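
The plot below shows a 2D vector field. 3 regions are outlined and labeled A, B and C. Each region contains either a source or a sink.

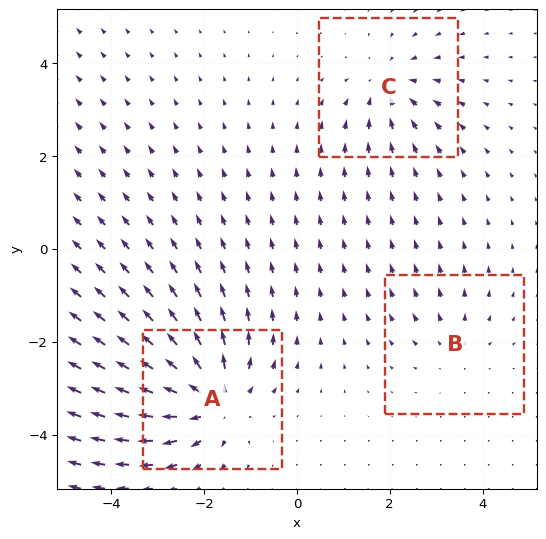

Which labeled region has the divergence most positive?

A

Divergence at each region's feature centre — A: about +5, B: about +2, C: about -3. Region A is most positive.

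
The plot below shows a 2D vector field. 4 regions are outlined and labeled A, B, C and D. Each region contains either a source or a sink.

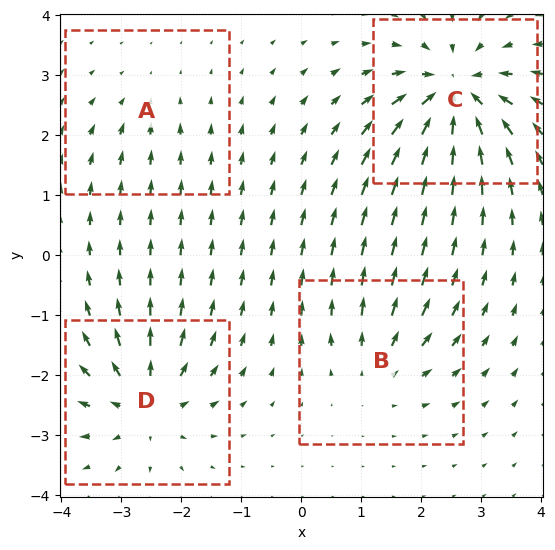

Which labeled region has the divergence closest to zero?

Divergence at each region's feature centre — A: about -2, B: about +4, C: about -9, D: about +6. Region A is closest to zero.

A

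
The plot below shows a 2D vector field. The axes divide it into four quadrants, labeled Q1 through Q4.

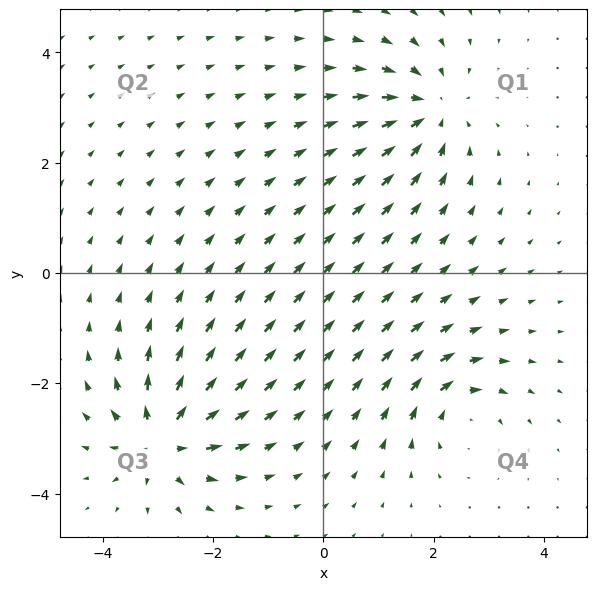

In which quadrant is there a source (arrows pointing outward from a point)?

Q3

The source sits at approximately (-2.9, -3.0), which lies in quadrant Q3. The divergence there is about +7, positive as expected for a source.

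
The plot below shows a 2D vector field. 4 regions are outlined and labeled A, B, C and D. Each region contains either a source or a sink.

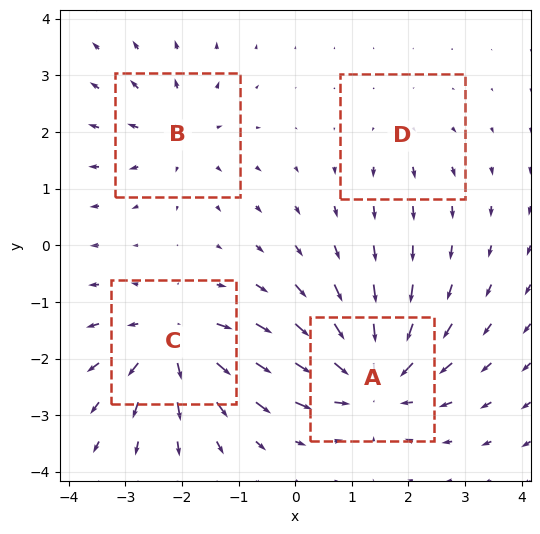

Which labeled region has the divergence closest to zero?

D

Divergence at each region's feature centre — A: about -7, B: about +4, C: about +6, D: about +2. Region D is closest to zero.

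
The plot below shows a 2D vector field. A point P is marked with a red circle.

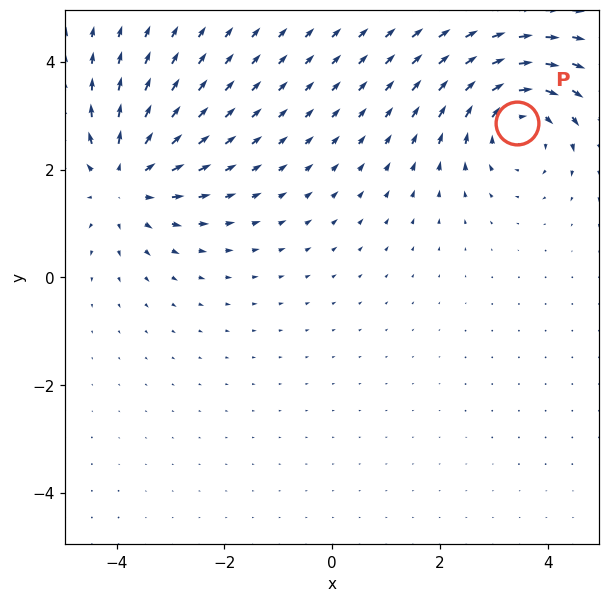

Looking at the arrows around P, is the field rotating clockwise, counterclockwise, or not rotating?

Near P at (3.4, 2.9) the arrows circulate clockwise. The curl (z-component) there is about -4; negative curl means clockwise rotation.

clockwise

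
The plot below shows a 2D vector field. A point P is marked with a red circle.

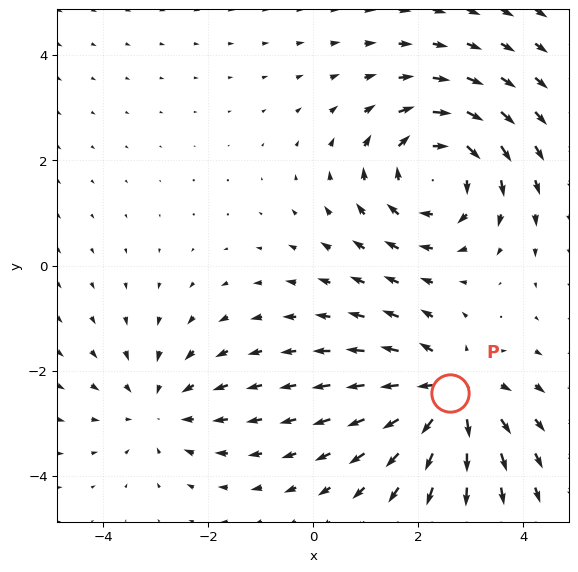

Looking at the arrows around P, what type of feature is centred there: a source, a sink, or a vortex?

At P (2.6, -2.4) the arrows spread outward. Divergence about +5, curl ≈0 — positive divergence with near-zero curl is a source.

source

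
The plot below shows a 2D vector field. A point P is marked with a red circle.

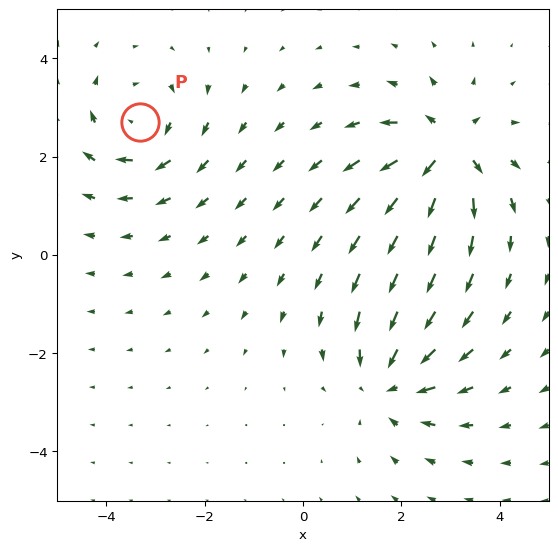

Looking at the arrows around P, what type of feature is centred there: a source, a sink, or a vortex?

vortex

At P (-3.3, 2.7) the arrows circulate clockwise. Divergence ≈0, curl about -4 — near-zero divergence with nonzero curl is a vortex.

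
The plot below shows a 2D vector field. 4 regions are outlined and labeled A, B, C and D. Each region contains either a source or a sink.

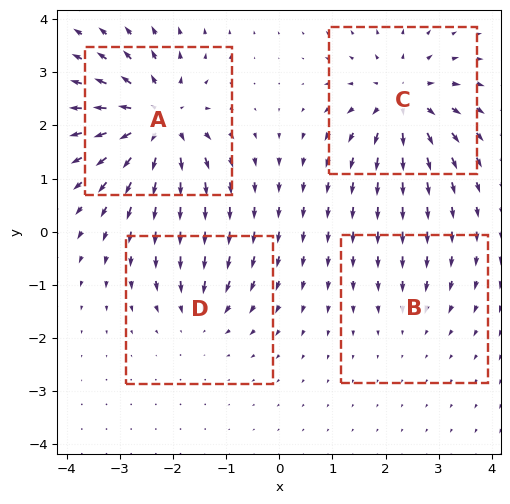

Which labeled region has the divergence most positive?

Divergence at each region's feature centre — A: about +8, B: about -2, C: about +6, D: about -4. Region A is most positive.

A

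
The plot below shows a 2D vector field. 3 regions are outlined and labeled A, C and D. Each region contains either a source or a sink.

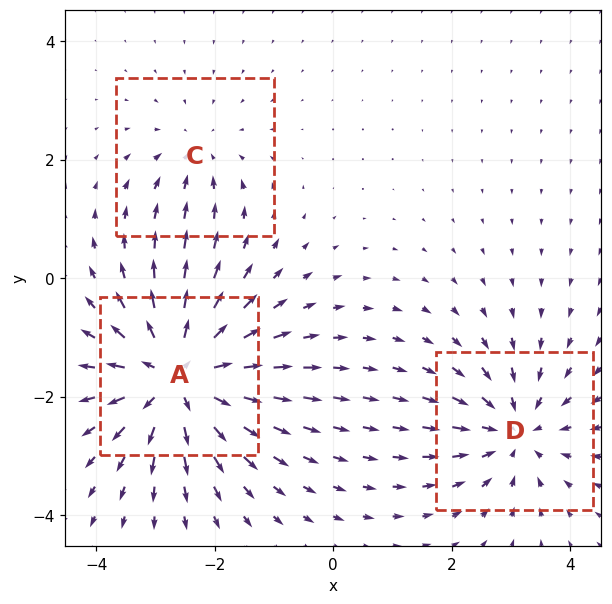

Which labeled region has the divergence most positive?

A

Divergence at each region's feature centre — A: about +6, C: about -2, D: about -4. Region A is most positive.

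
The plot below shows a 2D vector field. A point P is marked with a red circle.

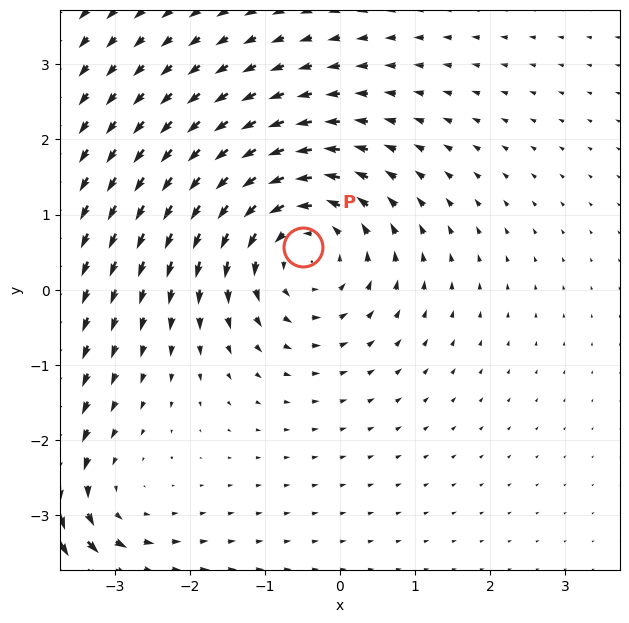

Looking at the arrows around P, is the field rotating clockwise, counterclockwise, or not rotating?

Near P at (-0.5, 0.6) the arrows circulate counterclockwise. The curl (z-component) there is about +3; positive curl means counterclockwise rotation.

counterclockwise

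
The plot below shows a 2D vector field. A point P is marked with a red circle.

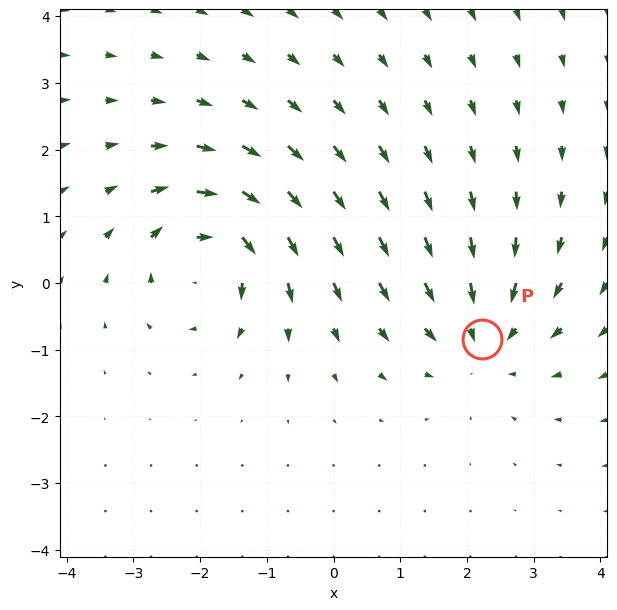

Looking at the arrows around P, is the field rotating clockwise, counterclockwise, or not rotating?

Near P at (2.2, -0.8) the arrows show no circulation. The curl there is ≈0.

not rotating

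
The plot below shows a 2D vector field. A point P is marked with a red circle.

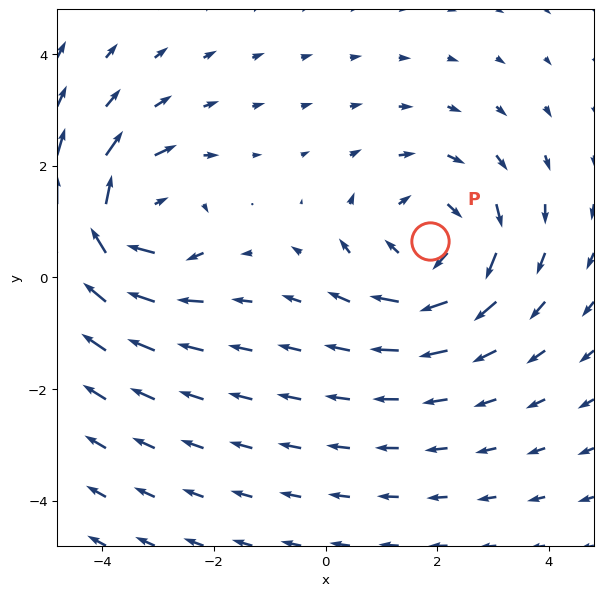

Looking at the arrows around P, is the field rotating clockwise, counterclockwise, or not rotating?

clockwise

Near P at (1.9, 0.6) the arrows circulate clockwise. The curl (z-component) there is about -4; negative curl means clockwise rotation.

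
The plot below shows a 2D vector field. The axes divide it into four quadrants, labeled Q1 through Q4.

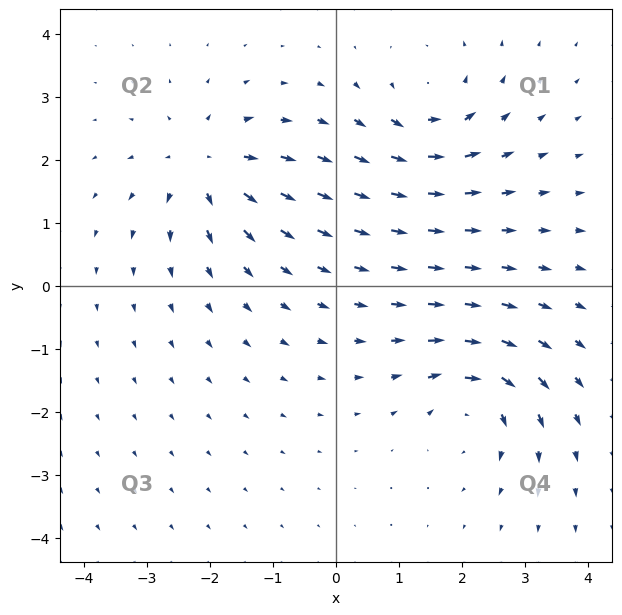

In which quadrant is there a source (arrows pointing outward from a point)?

Q2

The source sits at approximately (-2.1, 1.9), which lies in quadrant Q2. The divergence there is about +5, positive as expected for a source.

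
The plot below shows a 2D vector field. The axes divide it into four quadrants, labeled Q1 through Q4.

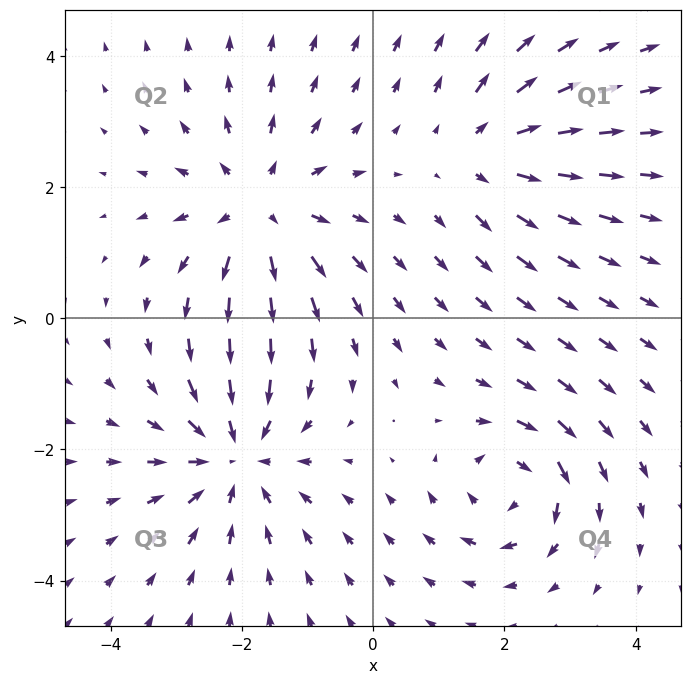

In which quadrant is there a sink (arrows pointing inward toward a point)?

The sink sits at approximately (-2.1, -2.1), which lies in quadrant Q3. The divergence there is about -4, negative as expected for a sink.

Q3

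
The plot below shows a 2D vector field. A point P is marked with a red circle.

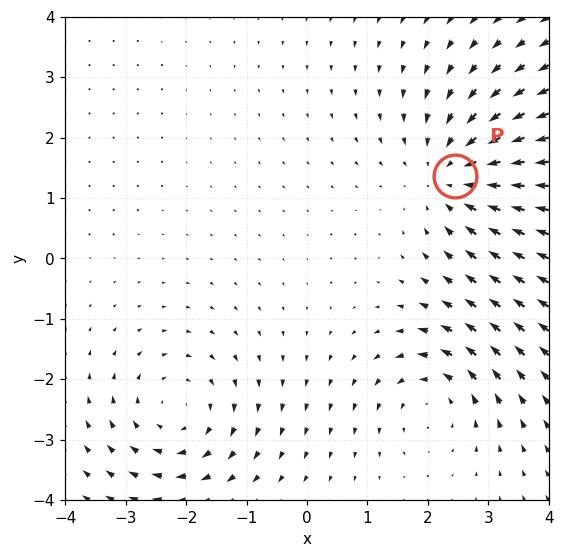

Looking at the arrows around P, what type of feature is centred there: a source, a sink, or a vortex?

sink

At P (2.5, 1.4) the arrows converge inward. Divergence about -4, curl ≈0 — negative divergence with near-zero curl is a sink.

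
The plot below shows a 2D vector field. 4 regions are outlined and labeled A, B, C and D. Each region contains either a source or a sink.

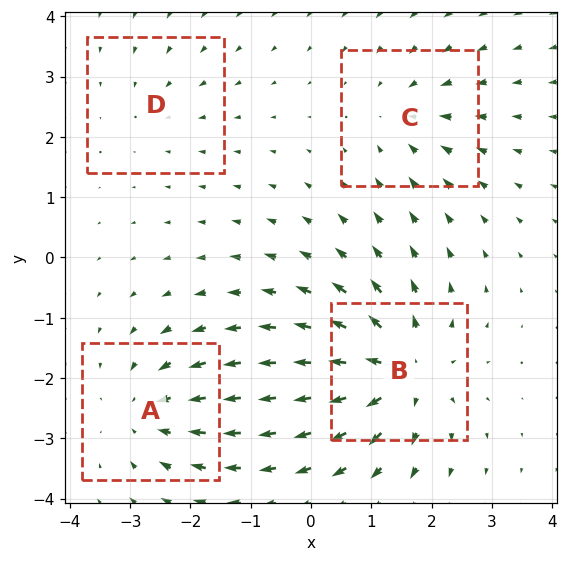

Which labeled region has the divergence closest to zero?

Divergence at each region's feature centre — A: about -5, B: about +7, C: about -3, D: about -2. Region D is closest to zero.

D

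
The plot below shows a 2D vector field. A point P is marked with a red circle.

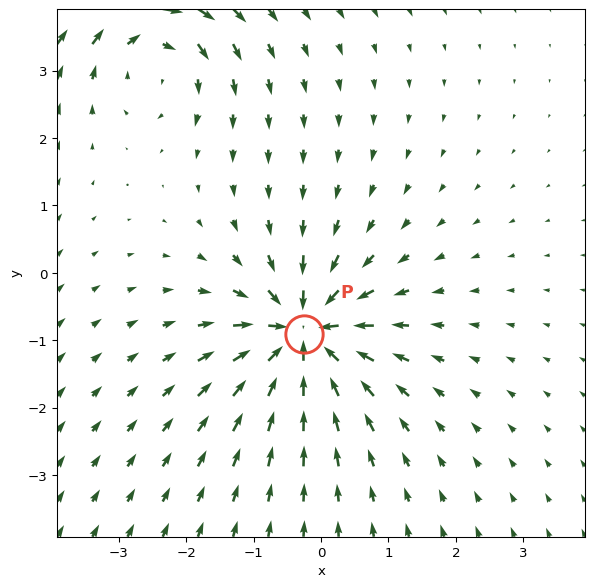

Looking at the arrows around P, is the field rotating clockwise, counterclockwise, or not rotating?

not rotating

Near P at (-0.3, -0.9) the arrows show no circulation. The curl there is ≈0.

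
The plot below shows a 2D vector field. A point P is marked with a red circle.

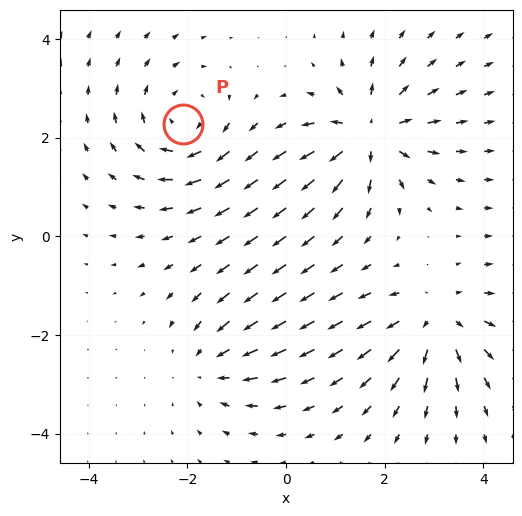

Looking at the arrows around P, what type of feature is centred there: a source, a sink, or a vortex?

vortex

At P (-2.1, 2.3) the arrows circulate clockwise. Divergence ≈0, curl about -5 — near-zero divergence with nonzero curl is a vortex.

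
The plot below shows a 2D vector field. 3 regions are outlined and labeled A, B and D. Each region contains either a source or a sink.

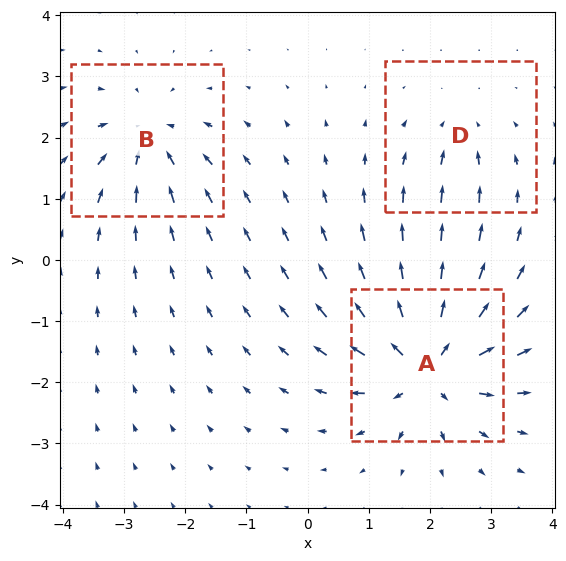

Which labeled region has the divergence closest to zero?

Divergence at each region's feature centre — A: about +7, B: about -4, D: about -3. Region D is closest to zero.

D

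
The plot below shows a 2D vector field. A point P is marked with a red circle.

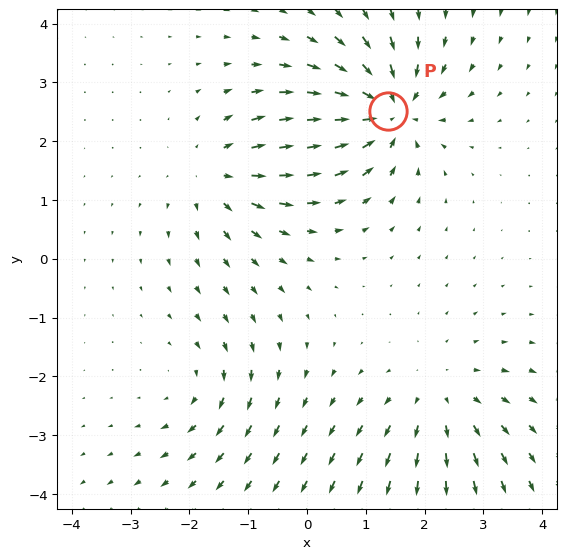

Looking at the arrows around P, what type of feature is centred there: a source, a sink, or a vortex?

sink

At P (1.4, 2.5) the arrows converge inward. Divergence about -7, curl ≈0 — negative divergence with near-zero curl is a sink.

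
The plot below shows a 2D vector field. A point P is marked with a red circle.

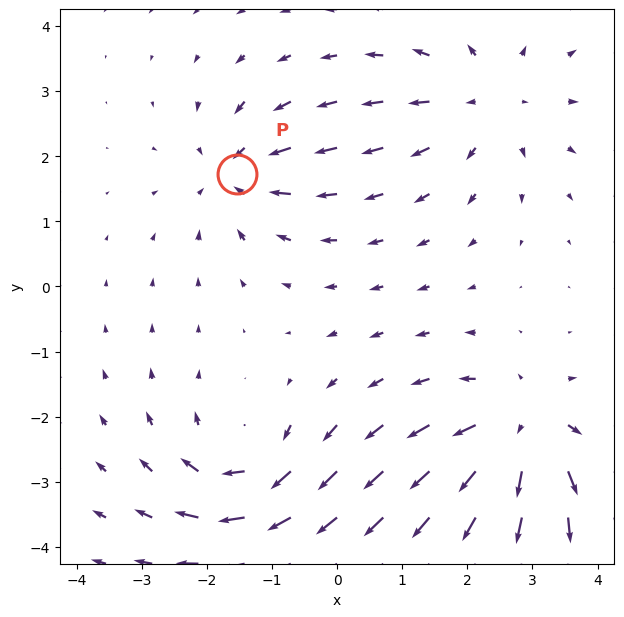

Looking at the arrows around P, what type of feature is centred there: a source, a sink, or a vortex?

At P (-1.5, 1.7) the arrows converge inward. Divergence about -4, curl ≈0 — negative divergence with near-zero curl is a sink.

sink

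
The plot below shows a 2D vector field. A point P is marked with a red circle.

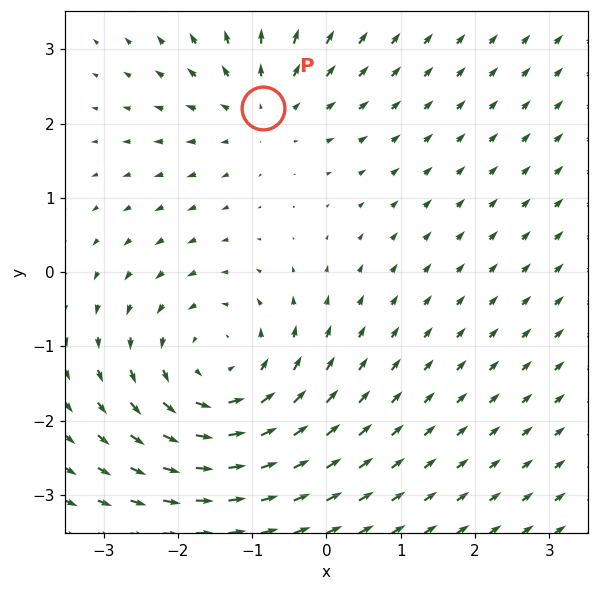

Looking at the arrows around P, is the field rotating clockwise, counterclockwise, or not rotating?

Near P at (-0.9, 2.2) the arrows show no circulation. The curl there is ≈0.

not rotating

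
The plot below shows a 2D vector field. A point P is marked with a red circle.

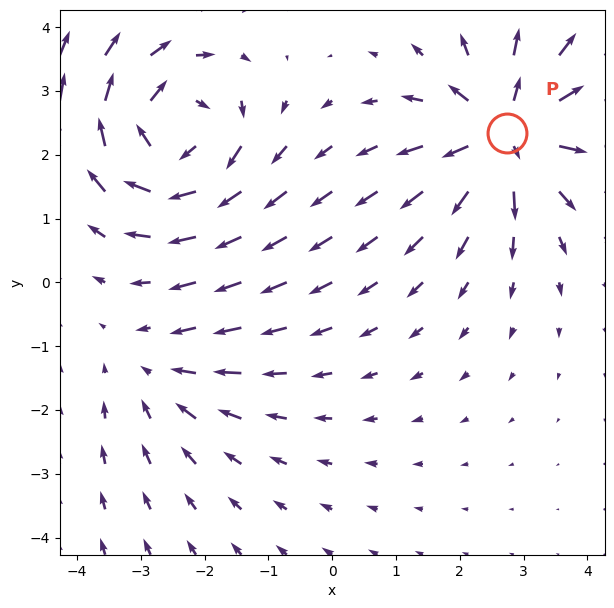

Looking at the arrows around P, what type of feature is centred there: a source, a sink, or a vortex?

source

At P (2.7, 2.3) the arrows spread outward. Divergence about +6, curl ≈0 — positive divergence with near-zero curl is a source.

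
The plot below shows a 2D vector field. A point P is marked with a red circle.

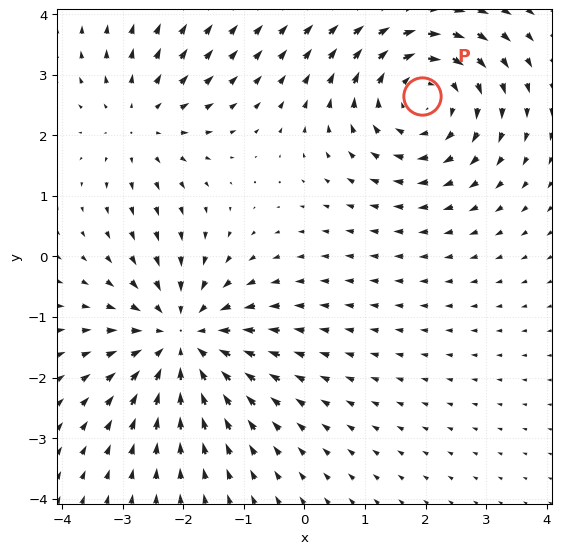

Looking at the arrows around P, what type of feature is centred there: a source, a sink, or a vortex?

At P (1.9, 2.6) the arrows circulate clockwise. Divergence ≈0, curl about -4 — near-zero divergence with nonzero curl is a vortex.

vortex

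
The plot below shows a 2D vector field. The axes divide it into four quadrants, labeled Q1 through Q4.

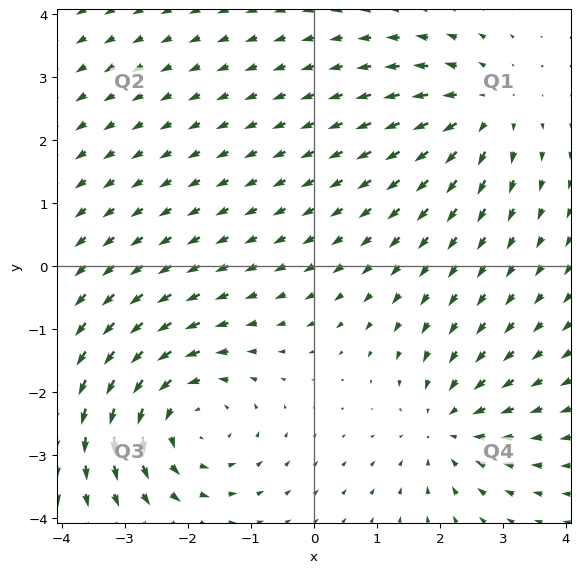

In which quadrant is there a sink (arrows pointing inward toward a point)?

The sink sits at approximately (2.1, -2.5), which lies in quadrant Q4. The divergence there is about -3, negative as expected for a sink.

Q4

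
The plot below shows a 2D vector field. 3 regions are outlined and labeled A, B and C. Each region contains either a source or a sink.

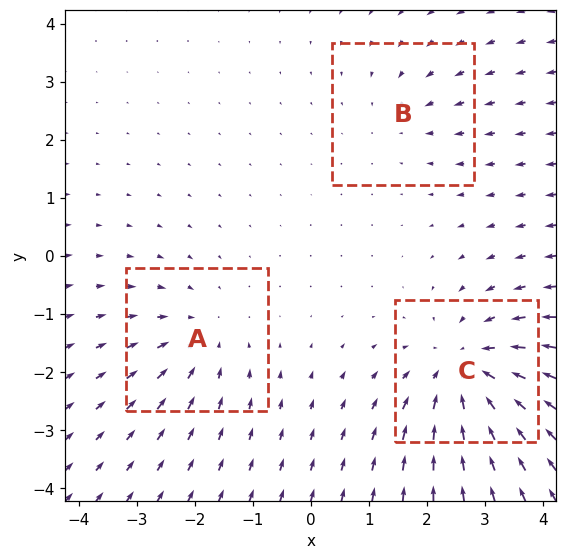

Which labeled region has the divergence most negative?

Divergence at each region's feature centre — A: about -3, B: about -2, C: about -5. Region C is most negative.

C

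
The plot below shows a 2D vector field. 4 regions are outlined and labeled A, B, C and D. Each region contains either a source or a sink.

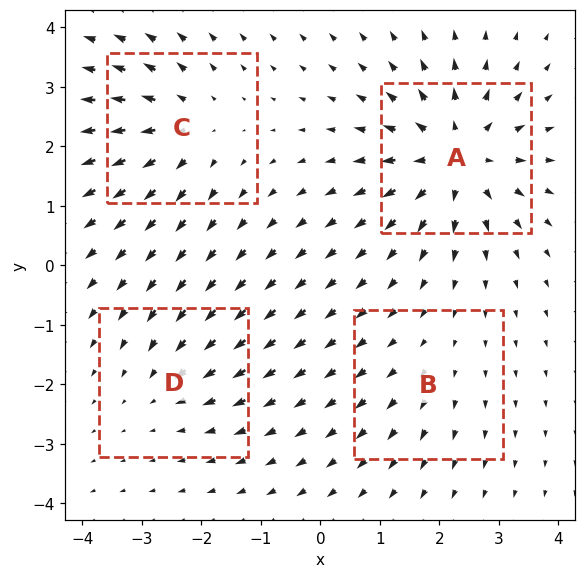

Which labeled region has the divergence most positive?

A

Divergence at each region's feature centre — A: about +7, B: about +2, C: about +4, D: about -3. Region A is most positive.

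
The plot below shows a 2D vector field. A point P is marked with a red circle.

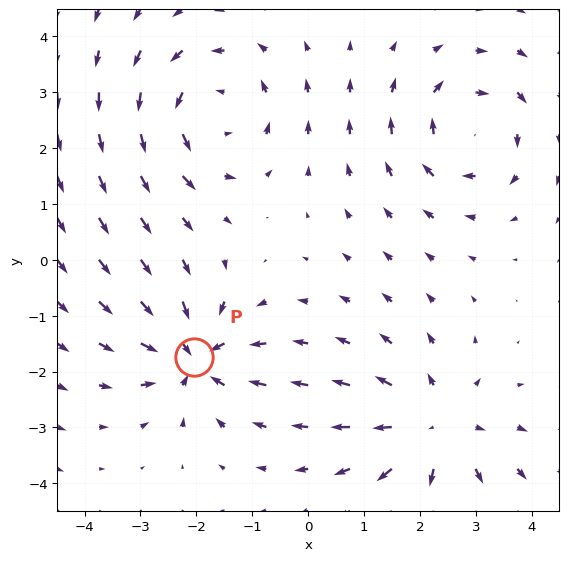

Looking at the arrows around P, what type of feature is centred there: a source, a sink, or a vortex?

At P (-2.0, -1.7) the arrows converge inward. Divergence about -5, curl ≈0 — negative divergence with near-zero curl is a sink.

sink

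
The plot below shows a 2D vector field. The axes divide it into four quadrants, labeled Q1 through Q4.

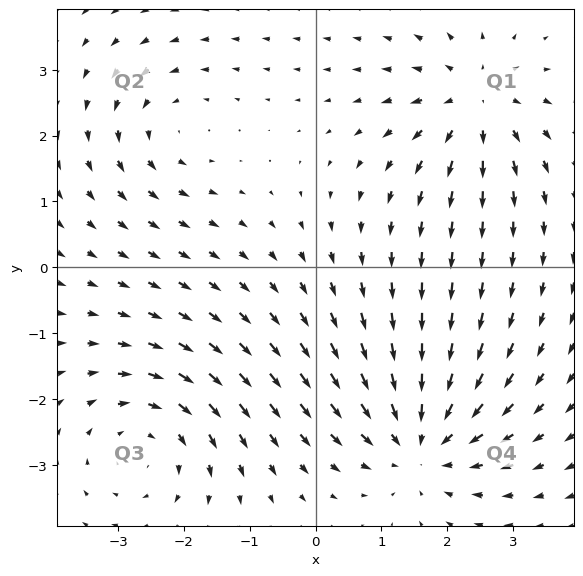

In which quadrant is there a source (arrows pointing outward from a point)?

The source sits at approximately (2.4, 2.5), which lies in quadrant Q1. The divergence there is about +5, positive as expected for a source.

Q1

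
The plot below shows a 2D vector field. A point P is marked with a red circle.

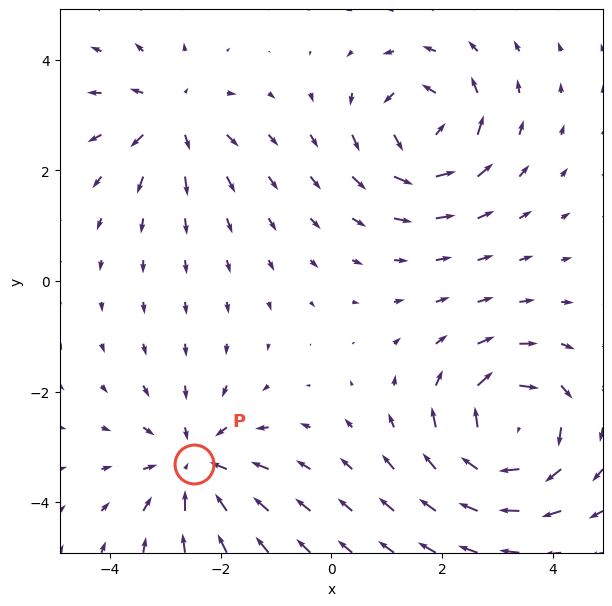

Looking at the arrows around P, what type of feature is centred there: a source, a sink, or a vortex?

At P (-2.5, -3.3) the arrows converge inward. Divergence about -4, curl ≈0 — negative divergence with near-zero curl is a sink.

sink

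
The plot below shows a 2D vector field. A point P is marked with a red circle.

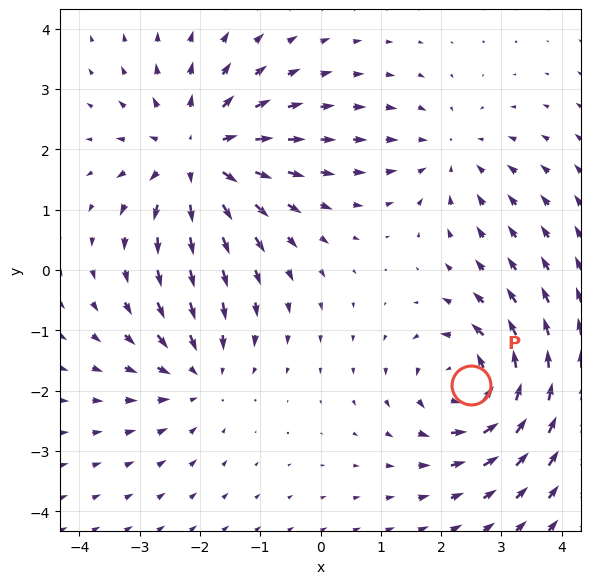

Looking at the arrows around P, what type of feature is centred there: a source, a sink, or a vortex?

vortex

At P (2.5, -1.9) the arrows circulate counterclockwise. Divergence ≈0, curl about +6 — near-zero divergence with nonzero curl is a vortex.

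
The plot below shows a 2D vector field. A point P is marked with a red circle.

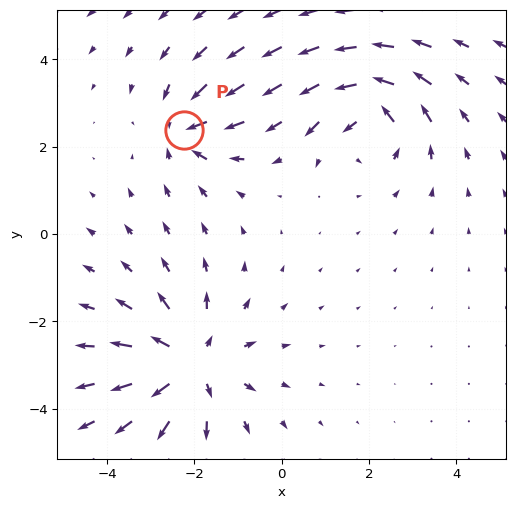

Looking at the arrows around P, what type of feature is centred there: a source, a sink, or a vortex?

At P (-2.2, 2.4) the arrows converge inward. Divergence about -4, curl ≈0 — negative divergence with near-zero curl is a sink.

sink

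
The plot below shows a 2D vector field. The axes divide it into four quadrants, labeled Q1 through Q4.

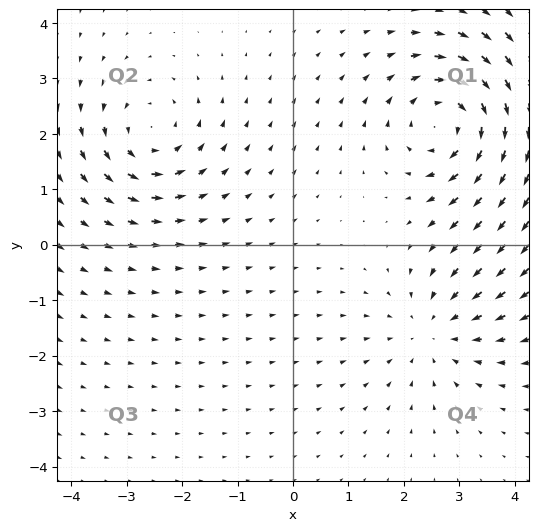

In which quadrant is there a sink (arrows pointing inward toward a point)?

Q4

The sink sits at approximately (2.5, -1.5), which lies in quadrant Q4. The divergence there is about -3, negative as expected for a sink.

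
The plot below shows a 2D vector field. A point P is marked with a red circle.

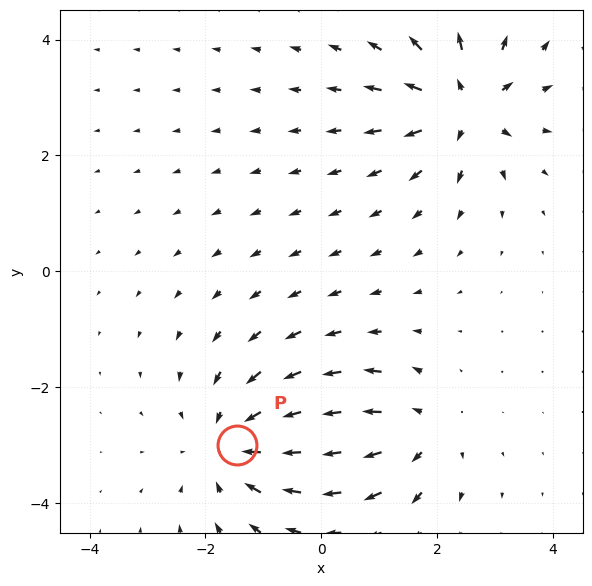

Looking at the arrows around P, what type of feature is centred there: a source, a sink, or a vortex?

sink

At P (-1.5, -3.0) the arrows converge inward. Divergence about -4, curl ≈0 — negative divergence with near-zero curl is a sink.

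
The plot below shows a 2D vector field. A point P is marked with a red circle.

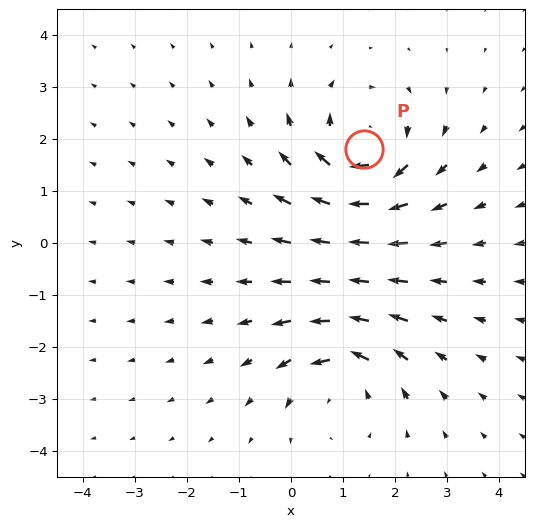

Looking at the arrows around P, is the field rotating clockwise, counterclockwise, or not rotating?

clockwise

Near P at (1.4, 1.8) the arrows circulate clockwise. The curl (z-component) there is about -5; negative curl means clockwise rotation.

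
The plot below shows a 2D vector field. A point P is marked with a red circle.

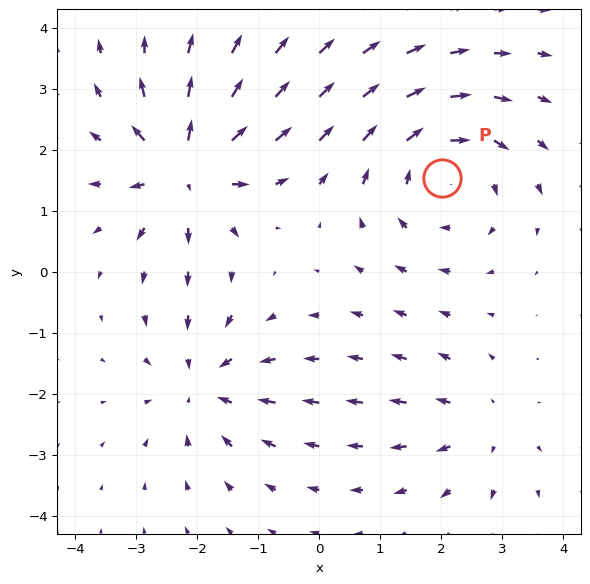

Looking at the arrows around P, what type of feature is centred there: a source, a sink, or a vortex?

vortex

At P (2.0, 1.5) the arrows circulate clockwise. Divergence ≈0, curl about -4 — near-zero divergence with nonzero curl is a vortex.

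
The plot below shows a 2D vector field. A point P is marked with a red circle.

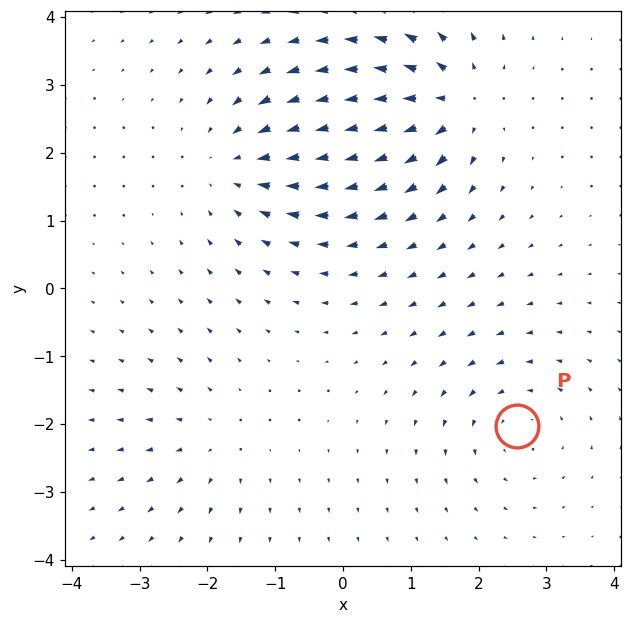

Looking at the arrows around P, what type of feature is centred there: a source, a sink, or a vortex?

At P (2.6, -2.0) the arrows circulate counterclockwise. Divergence ≈0, curl about +3 — near-zero divergence with nonzero curl is a vortex.

vortex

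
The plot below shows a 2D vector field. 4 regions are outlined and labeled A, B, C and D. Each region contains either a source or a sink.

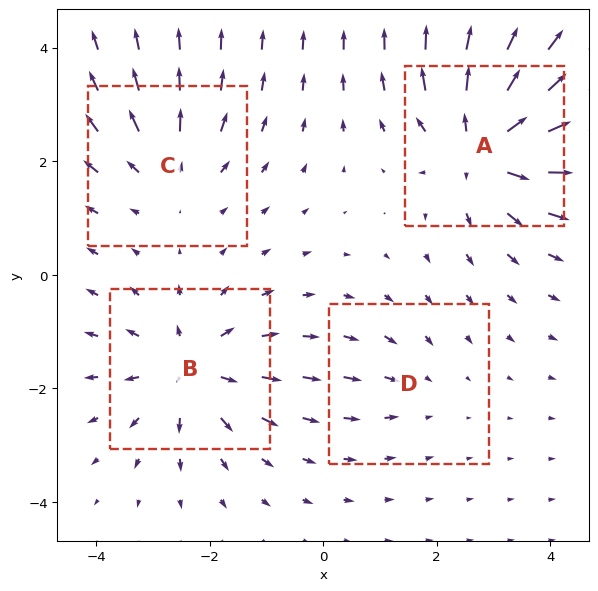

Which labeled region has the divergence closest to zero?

Divergence at each region's feature centre — A: about +7, B: about +5, C: about +4, D: about -2. Region D is closest to zero.

D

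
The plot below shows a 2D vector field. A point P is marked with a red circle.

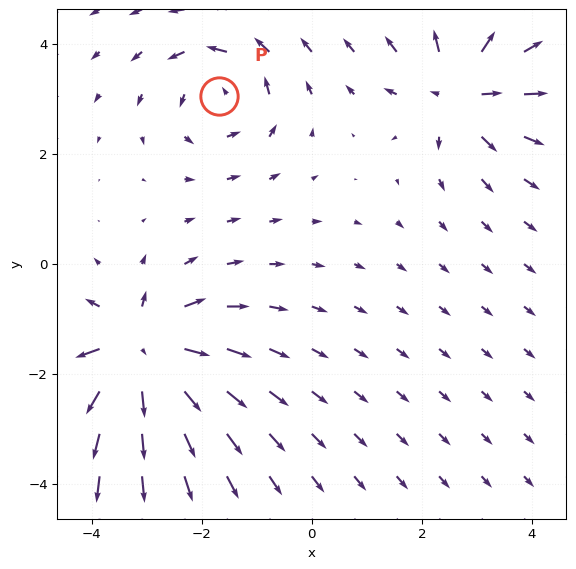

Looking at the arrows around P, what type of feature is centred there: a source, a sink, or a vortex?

At P (-1.7, 3.1) the arrows circulate counterclockwise. Divergence ≈0, curl about +4 — near-zero divergence with nonzero curl is a vortex.

vortex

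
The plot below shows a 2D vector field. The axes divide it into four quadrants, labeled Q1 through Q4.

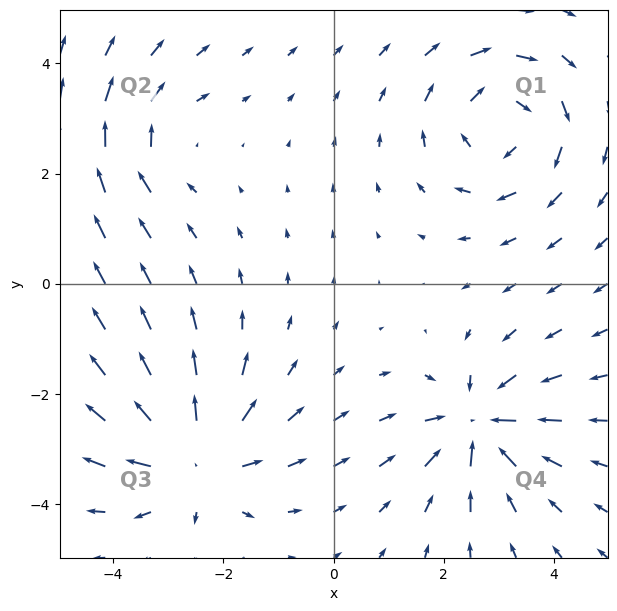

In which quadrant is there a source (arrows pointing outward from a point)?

Q3

The source sits at approximately (-2.5, -3.2), which lies in quadrant Q3. The divergence there is about +5, positive as expected for a source.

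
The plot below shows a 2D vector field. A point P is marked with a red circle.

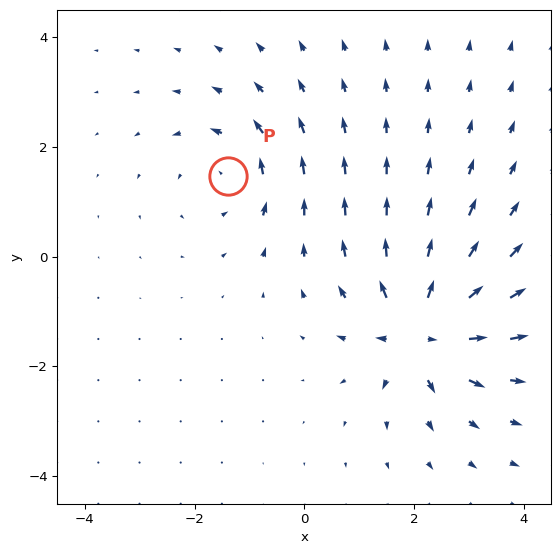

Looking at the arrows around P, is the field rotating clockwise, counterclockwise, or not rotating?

counterclockwise

Near P at (-1.4, 1.5) the arrows circulate counterclockwise. The curl (z-component) there is about +3; positive curl means counterclockwise rotation.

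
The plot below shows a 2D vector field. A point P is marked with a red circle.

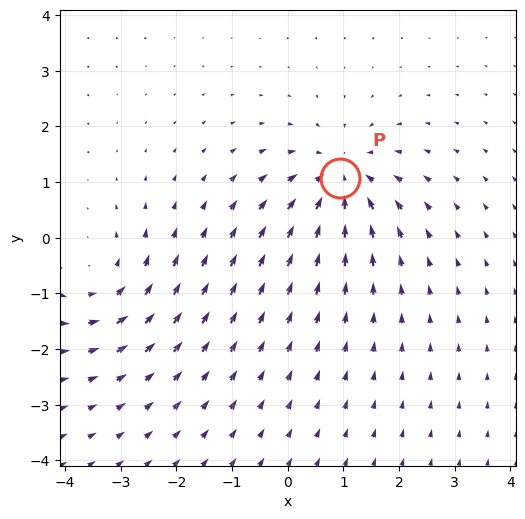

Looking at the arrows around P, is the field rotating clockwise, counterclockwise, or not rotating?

not rotating

Near P at (0.9, 1.1) the arrows show no circulation. The curl there is ≈0.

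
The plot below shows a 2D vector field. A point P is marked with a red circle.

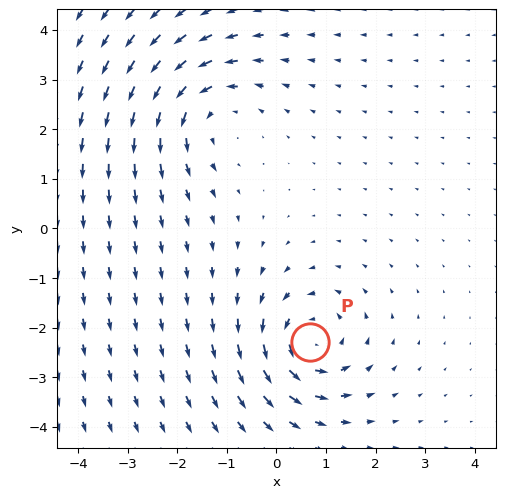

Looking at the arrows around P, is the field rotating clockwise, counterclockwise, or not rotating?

Near P at (0.7, -2.3) the arrows circulate counterclockwise. The curl (z-component) there is about +4; positive curl means counterclockwise rotation.

counterclockwise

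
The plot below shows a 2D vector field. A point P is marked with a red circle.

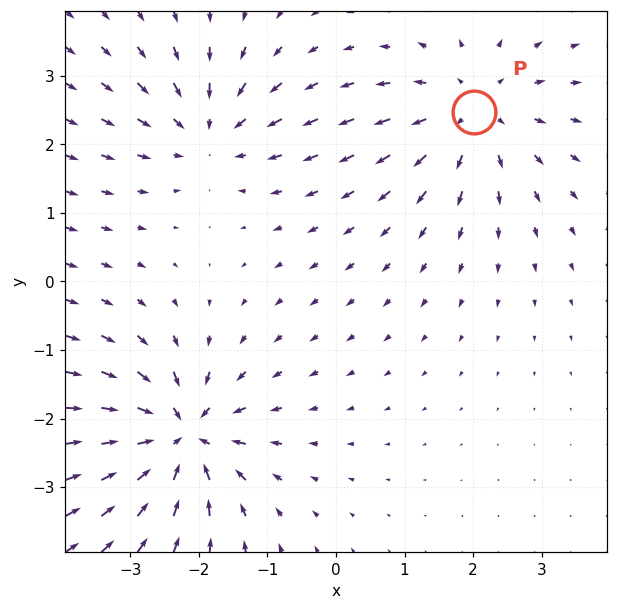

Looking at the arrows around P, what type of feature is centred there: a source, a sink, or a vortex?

source

At P (2.0, 2.5) the arrows spread outward. Divergence about +4, curl ≈0 — positive divergence with near-zero curl is a source.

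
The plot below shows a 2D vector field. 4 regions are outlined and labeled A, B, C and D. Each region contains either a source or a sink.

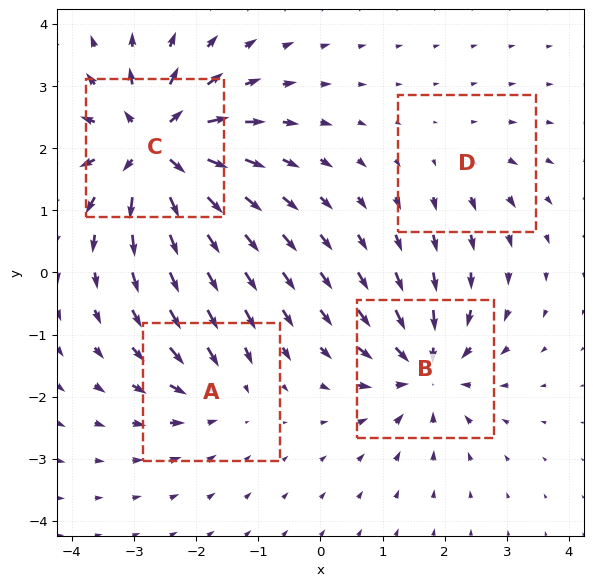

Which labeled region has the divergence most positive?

Divergence at each region's feature centre — A: about -4, B: about -6, C: about +9, D: about +2. Region C is most positive.

C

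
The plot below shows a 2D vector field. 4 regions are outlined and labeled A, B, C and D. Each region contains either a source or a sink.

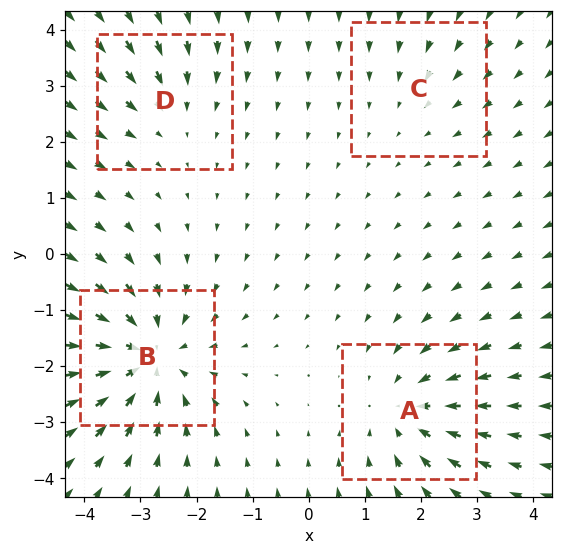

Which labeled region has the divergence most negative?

B

Divergence at each region's feature centre — A: about -4, B: about -6, C: about -2, D: about -3. Region B is most negative.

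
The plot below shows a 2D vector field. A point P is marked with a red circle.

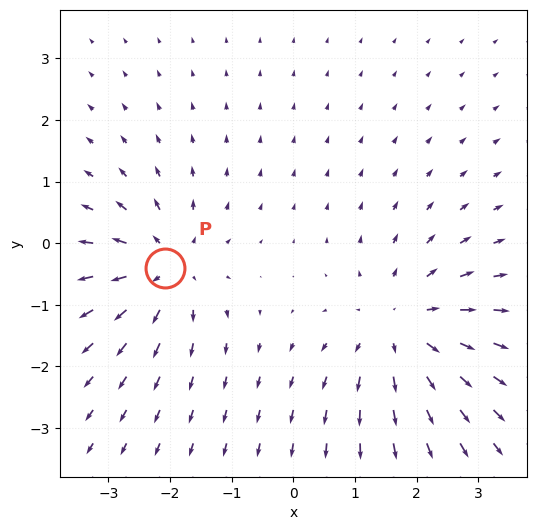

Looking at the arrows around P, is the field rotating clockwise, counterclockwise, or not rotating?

not rotating

Near P at (-2.1, -0.4) the arrows show no circulation. The curl there is ≈0.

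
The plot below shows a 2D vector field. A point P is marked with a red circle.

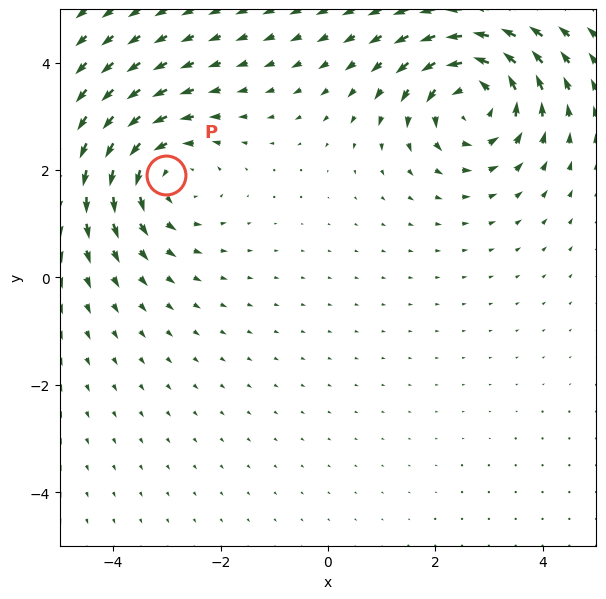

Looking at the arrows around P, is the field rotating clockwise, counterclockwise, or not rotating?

counterclockwise

Near P at (-3.0, 1.9) the arrows circulate counterclockwise. The curl (z-component) there is about +3; positive curl means counterclockwise rotation.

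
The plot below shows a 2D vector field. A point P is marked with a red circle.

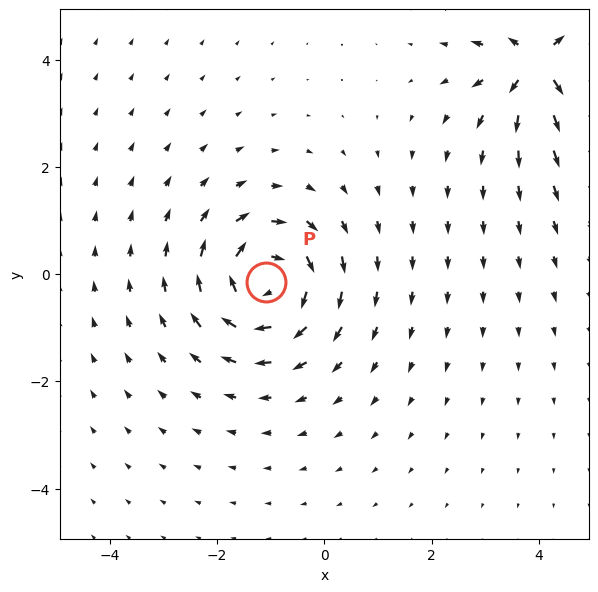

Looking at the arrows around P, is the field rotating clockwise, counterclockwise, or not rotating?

clockwise

Near P at (-1.1, -0.1) the arrows circulate clockwise. The curl (z-component) there is about -5; negative curl means clockwise rotation.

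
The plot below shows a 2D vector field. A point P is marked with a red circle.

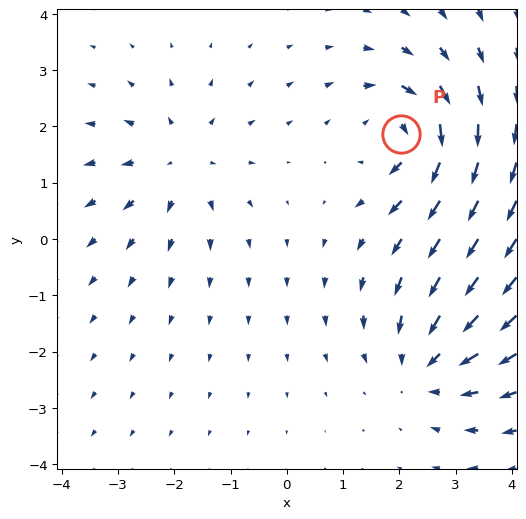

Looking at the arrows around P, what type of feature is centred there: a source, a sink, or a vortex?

vortex

At P (2.0, 1.9) the arrows circulate clockwise. Divergence ≈0, curl about -5 — near-zero divergence with nonzero curl is a vortex.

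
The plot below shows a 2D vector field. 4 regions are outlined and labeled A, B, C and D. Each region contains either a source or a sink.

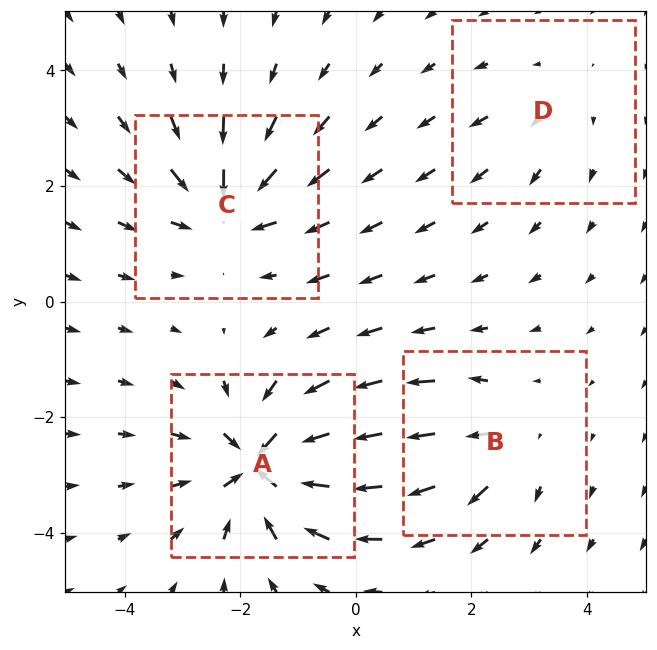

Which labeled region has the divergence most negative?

Divergence at each region's feature centre — A: about -8, B: about +4, C: about -6, D: about +2. Region A is most negative.

A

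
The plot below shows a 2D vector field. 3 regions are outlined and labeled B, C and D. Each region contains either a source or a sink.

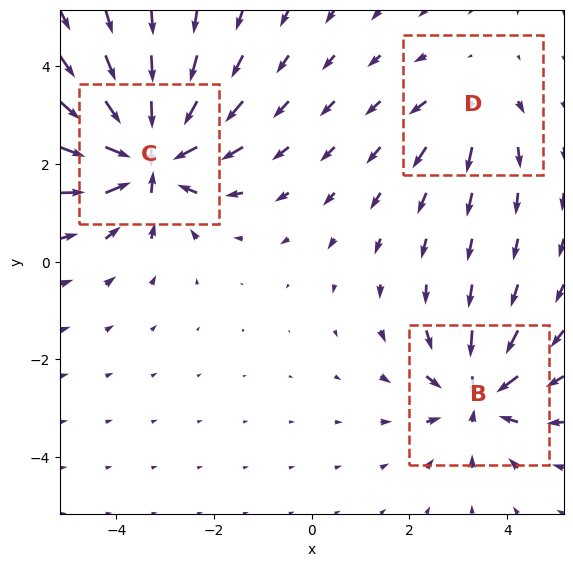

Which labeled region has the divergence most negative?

Divergence at each region's feature centre — B: about -4, C: about -6, D: about +2. Region C is most negative.

C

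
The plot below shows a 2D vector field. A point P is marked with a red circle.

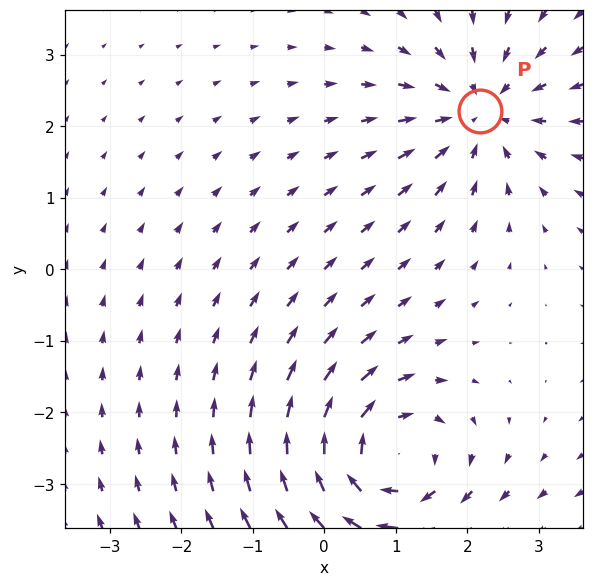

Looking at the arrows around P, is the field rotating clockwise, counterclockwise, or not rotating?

Near P at (2.2, 2.2) the arrows show no circulation. The curl there is ≈0.

not rotating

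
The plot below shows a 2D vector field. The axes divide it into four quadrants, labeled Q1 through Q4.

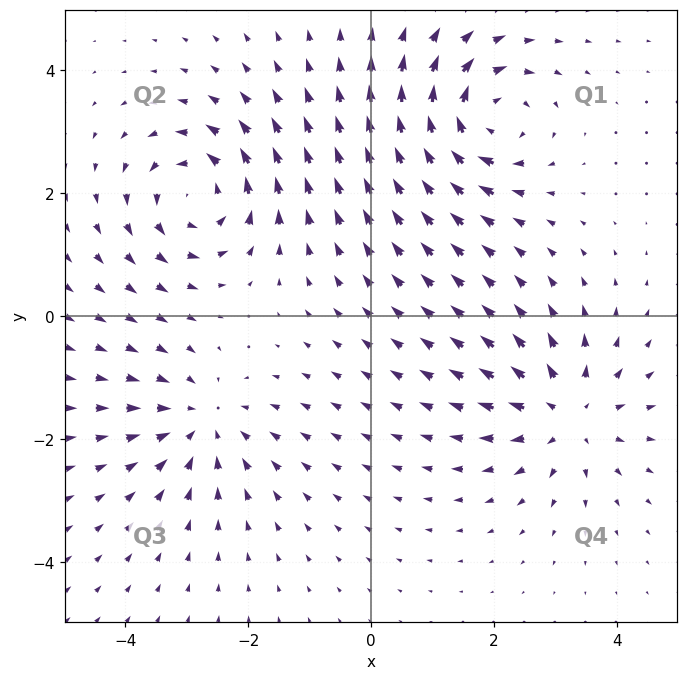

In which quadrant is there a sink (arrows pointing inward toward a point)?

Q3

The sink sits at approximately (-2.7, -1.7), which lies in quadrant Q3. The divergence there is about -4, negative as expected for a sink.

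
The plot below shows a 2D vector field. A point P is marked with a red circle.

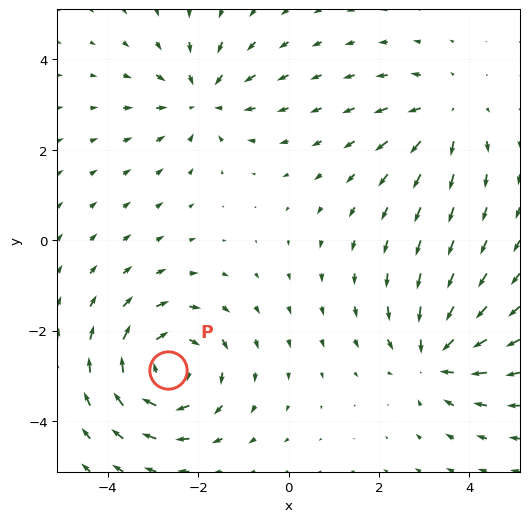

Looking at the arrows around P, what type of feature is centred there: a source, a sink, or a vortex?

At P (-2.7, -2.9) the arrows circulate clockwise. Divergence ≈0, curl about -4 — near-zero divergence with nonzero curl is a vortex.

vortex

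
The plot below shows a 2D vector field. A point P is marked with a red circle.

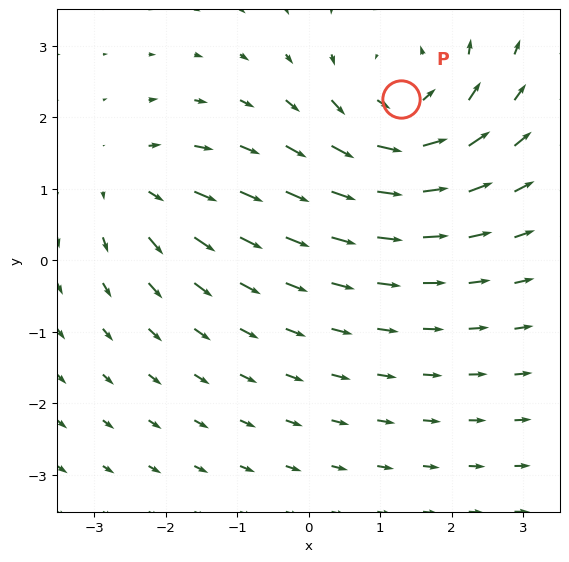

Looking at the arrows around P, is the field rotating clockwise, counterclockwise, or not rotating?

counterclockwise

Near P at (1.3, 2.3) the arrows circulate counterclockwise. The curl (z-component) there is about +5; positive curl means counterclockwise rotation.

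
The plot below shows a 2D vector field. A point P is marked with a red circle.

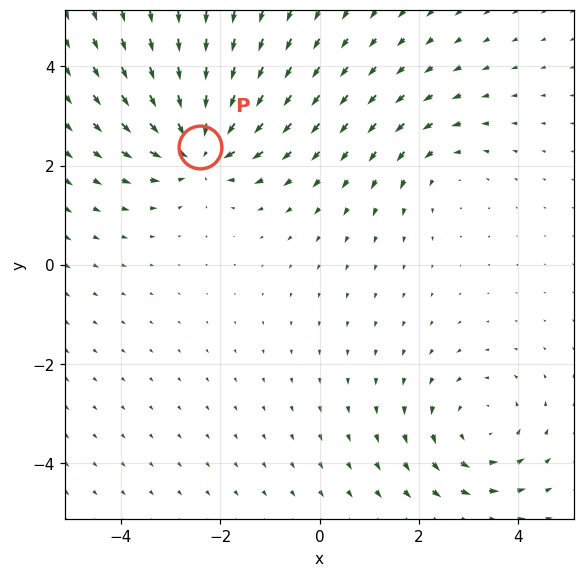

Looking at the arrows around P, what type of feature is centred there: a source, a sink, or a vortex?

At P (-2.4, 2.4) the arrows converge inward. Divergence about -6, curl ≈0 — negative divergence with near-zero curl is a sink.

sink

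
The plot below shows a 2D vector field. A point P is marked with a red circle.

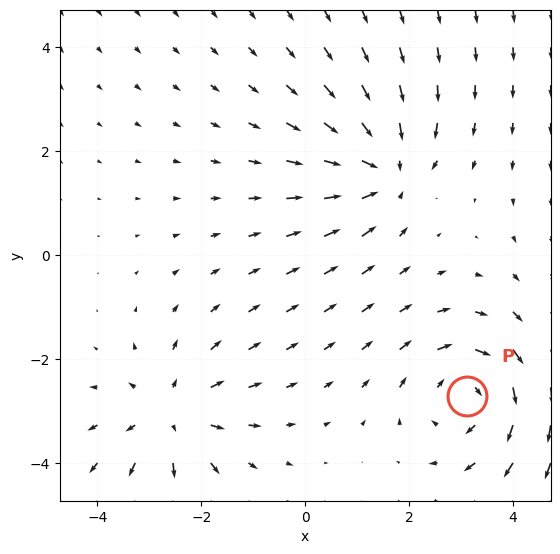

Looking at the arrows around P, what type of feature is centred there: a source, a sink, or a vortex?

At P (3.1, -2.7) the arrows circulate clockwise. Divergence ≈0, curl about -3 — near-zero divergence with nonzero curl is a vortex.

vortex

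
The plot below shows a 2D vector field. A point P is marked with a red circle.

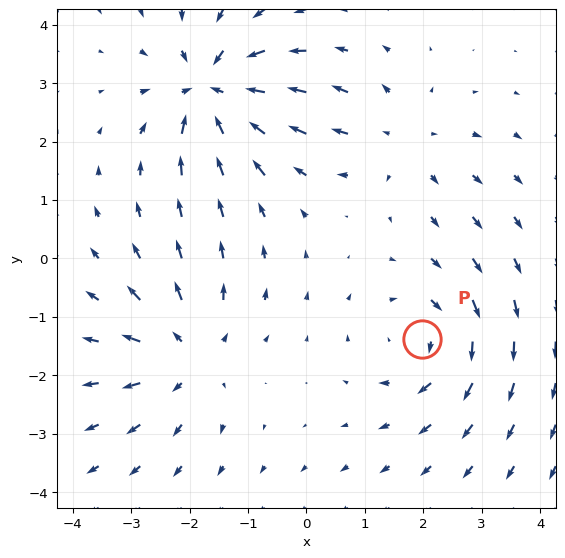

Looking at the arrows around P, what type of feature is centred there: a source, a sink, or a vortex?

vortex

At P (2.0, -1.4) the arrows circulate clockwise. Divergence ≈0, curl about -4 — near-zero divergence with nonzero curl is a vortex.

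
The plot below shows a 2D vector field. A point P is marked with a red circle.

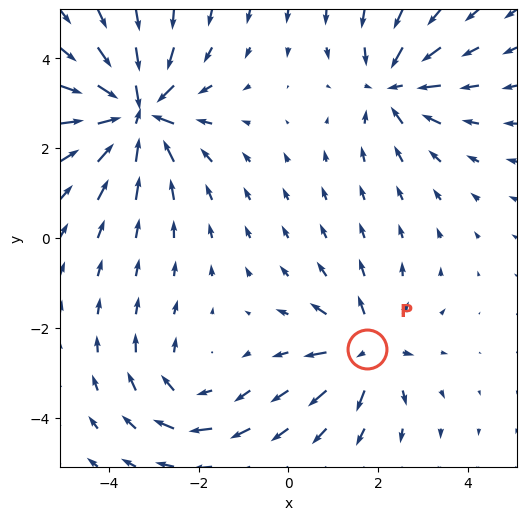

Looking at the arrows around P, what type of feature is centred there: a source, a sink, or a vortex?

At P (1.8, -2.5) the arrows spread outward. Divergence about +4, curl ≈0 — positive divergence with near-zero curl is a source.

source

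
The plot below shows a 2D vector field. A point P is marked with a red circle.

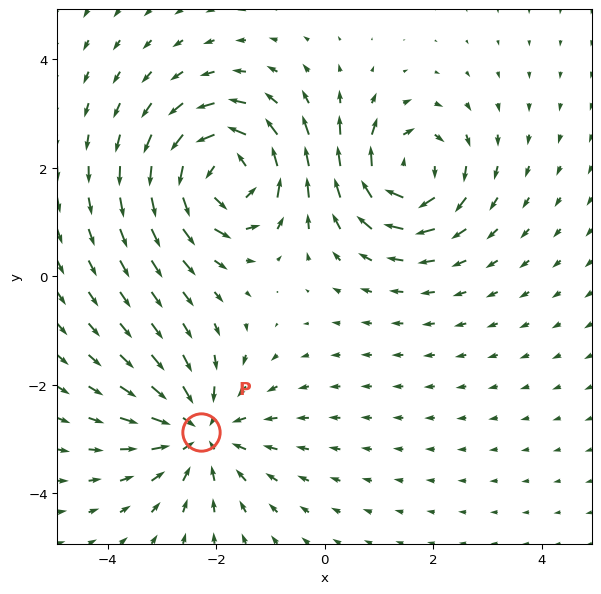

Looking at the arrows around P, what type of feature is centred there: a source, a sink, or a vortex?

sink

At P (-2.3, -2.9) the arrows converge inward. Divergence about -4, curl ≈0 — negative divergence with near-zero curl is a sink.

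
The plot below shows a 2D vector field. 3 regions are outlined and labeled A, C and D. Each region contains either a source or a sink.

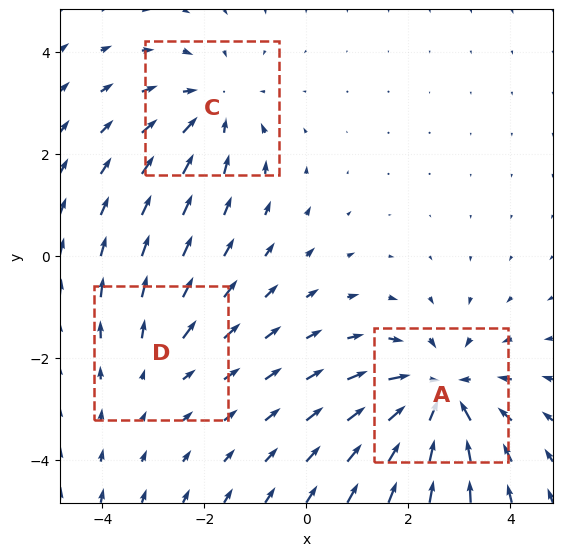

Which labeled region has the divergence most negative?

Divergence at each region's feature centre — A: about -4, C: about -3, D: about +2. Region A is most negative.

A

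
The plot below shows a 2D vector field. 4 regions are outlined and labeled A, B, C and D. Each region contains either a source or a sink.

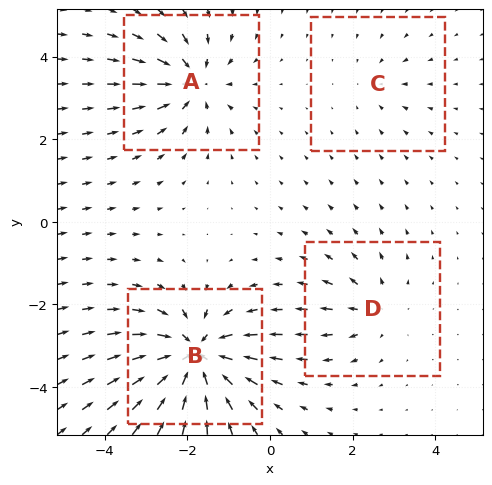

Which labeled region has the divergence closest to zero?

C

Divergence at each region's feature centre — A: about -5, B: about -8, C: about -2, D: about +3. Region C is closest to zero.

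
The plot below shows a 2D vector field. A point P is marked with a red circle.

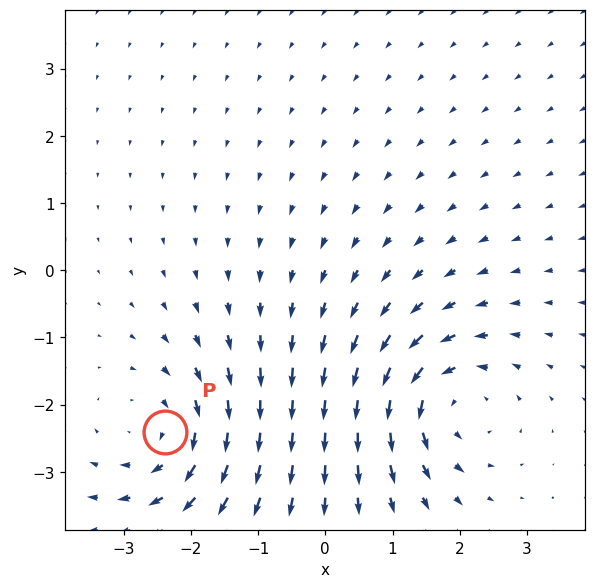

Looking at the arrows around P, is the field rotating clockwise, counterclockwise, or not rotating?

Near P at (-2.4, -2.4) the arrows circulate clockwise. The curl (z-component) there is about -4; negative curl means clockwise rotation.

clockwise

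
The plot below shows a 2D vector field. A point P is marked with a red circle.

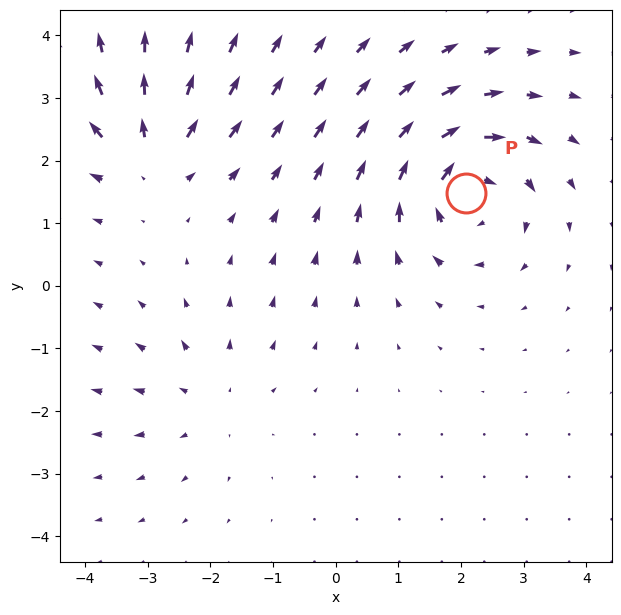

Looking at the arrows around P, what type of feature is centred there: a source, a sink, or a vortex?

vortex

At P (2.1, 1.5) the arrows circulate clockwise. Divergence ≈0, curl about -5 — near-zero divergence with nonzero curl is a vortex.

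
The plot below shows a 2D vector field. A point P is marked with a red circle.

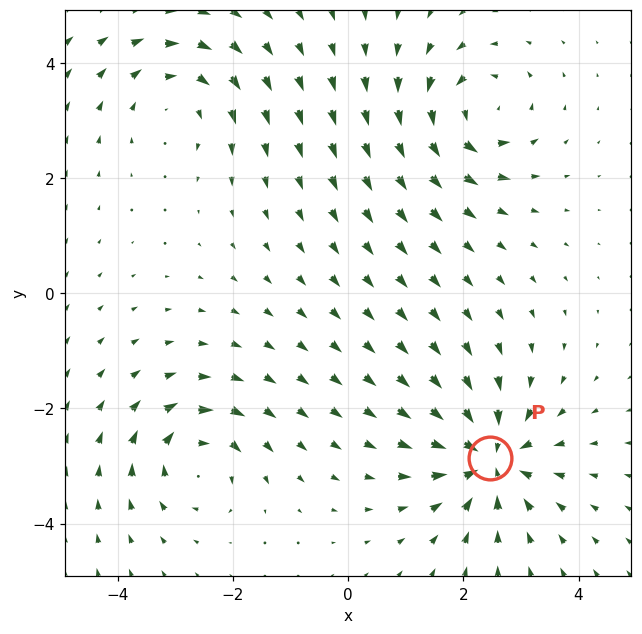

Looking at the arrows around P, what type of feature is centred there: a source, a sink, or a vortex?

sink

At P (2.5, -2.9) the arrows converge inward. Divergence about -7, curl ≈0 — negative divergence with near-zero curl is a sink.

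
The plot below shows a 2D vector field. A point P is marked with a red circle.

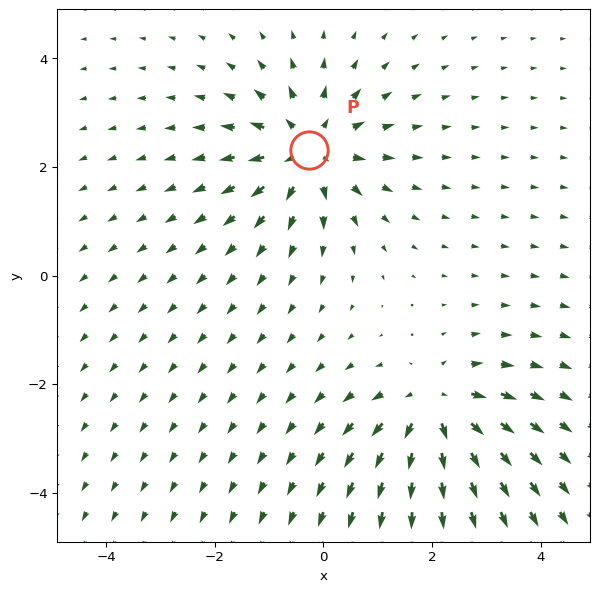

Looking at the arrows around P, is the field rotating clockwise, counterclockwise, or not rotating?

Near P at (-0.3, 2.3) the arrows show no circulation. The curl there is ≈0.

not rotating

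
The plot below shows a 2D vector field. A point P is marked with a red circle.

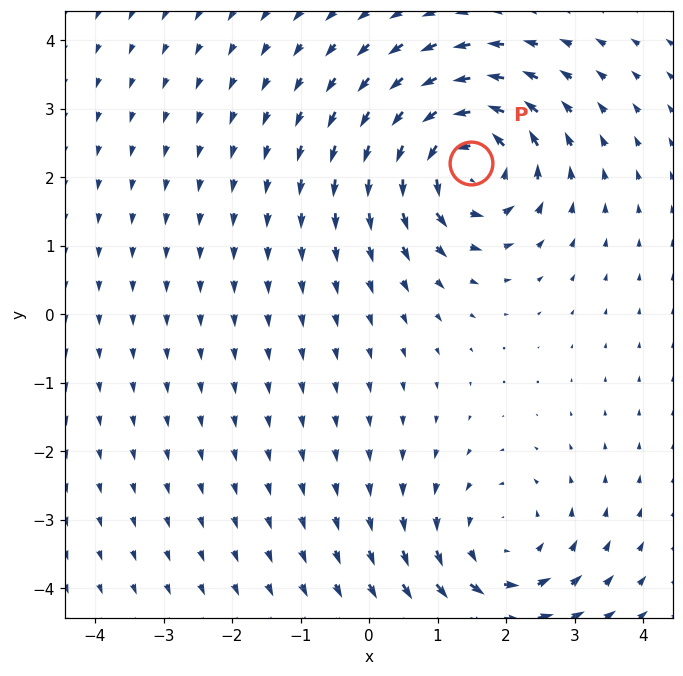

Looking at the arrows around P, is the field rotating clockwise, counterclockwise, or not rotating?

Near P at (1.5, 2.2) the arrows circulate counterclockwise. The curl (z-component) there is about +7; positive curl means counterclockwise rotation.

counterclockwise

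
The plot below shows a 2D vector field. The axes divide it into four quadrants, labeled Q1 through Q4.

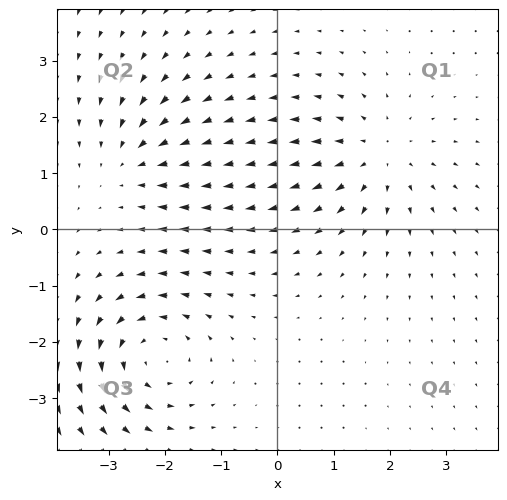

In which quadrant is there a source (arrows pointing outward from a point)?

Q1

The source sits at approximately (1.8, 1.3), which lies in quadrant Q1. The divergence there is about +4, positive as expected for a source.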